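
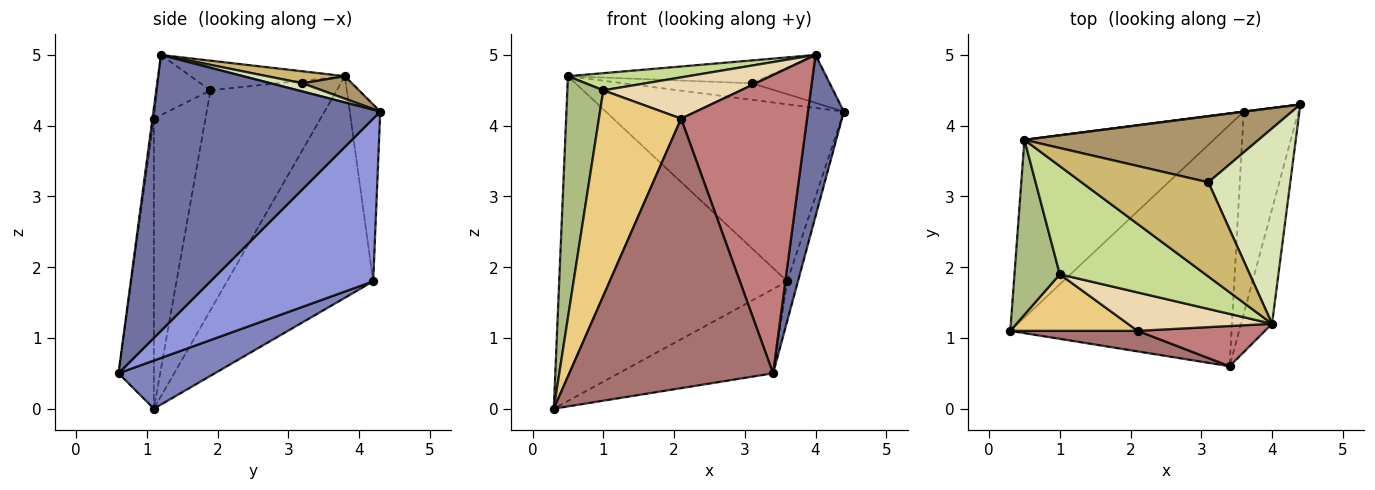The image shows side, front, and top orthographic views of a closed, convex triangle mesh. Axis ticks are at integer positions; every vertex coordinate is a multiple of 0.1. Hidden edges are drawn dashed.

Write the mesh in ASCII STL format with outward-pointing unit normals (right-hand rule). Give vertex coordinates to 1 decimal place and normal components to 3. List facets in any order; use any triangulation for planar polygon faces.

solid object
 facet normal 0.982 -0.155 -0.110
  outer loop
   vertex 4.0 1.2 5.0
   vertex 3.4 0.6 0.5
   vertex 4.4 4.3 4.2
  endloop
 endfacet
 facet normal 0.201 0.323 -0.925
  outer loop
   vertex 3.6 4.2 1.8
   vertex 3.4 0.6 0.5
   vertex 0.3 1.1 0.0
  endloop
 endfacet
 facet normal 0.946 0.062 -0.318
  outer loop
   vertex 3.6 4.2 1.8
   vertex 4.4 4.3 4.2
   vertex 3.4 0.6 0.5
  endloop
 endfacet
 facet normal -0.490 0.765 -0.418
  outer loop
   vertex 3.6 4.2 1.8
   vertex 0.3 1.1 0.0
   vertex 0.5 3.8 4.7
  endloop
 endfacet
 facet normal -0.127 0.992 0.001
  outer loop
   vertex 3.6 4.2 1.8
   vertex 0.5 3.8 4.7
   vertex 4.4 4.3 4.2
  endloop
 endfacet
 facet normal -0.943 -0.269 0.195
  outer loop
   vertex 1.0 1.9 4.5
   vertex 0.5 3.8 4.7
   vertex 0.3 1.1 0.0
  endloop
 endfacet
 facet normal -0.197 -0.154 0.968
  outer loop
   vertex 1.0 1.9 4.5
   vertex 4.0 1.2 5.0
   vertex 0.5 3.8 4.7
  endloop
 endfacet
 facet normal 0.097 0.237 0.967
  outer loop
   vertex 3.1 3.2 4.6
   vertex 4.0 1.2 5.0
   vertex 4.4 4.3 4.2
  endloop
 endfacet
 facet normal 0.093 0.241 0.966
  outer loop
   vertex 3.1 3.2 4.6
   vertex 4.4 4.3 4.2
   vertex 0.5 3.8 4.7
  endloop
 endfacet
 facet normal 0.091 0.235 0.968
  outer loop
   vertex 3.1 3.2 4.6
   vertex 0.5 3.8 4.7
   vertex 4.0 1.2 5.0
  endloop
 endfacet
 facet normal -0.517 -0.825 0.227
  outer loop
   vertex 2.1 1.1 4.1
   vertex 1.0 1.9 4.5
   vertex 0.3 1.1 0.0
  endloop
 endfacet
 facet normal -0.273 -0.704 0.656
  outer loop
   vertex 2.1 1.1 4.1
   vertex 4.0 1.2 5.0
   vertex 1.0 1.9 4.5
  endloop
 endfacet
 facet normal -0.171 -0.983 0.075
  outer loop
   vertex 2.1 1.1 4.1
   vertex 0.3 1.1 0.0
   vertex 3.4 0.6 0.5
  endloop
 endfacet
 facet normal -0.011 -0.991 0.134
  outer loop
   vertex 2.1 1.1 4.1
   vertex 3.4 0.6 0.5
   vertex 4.0 1.2 5.0
  endloop
 endfacet
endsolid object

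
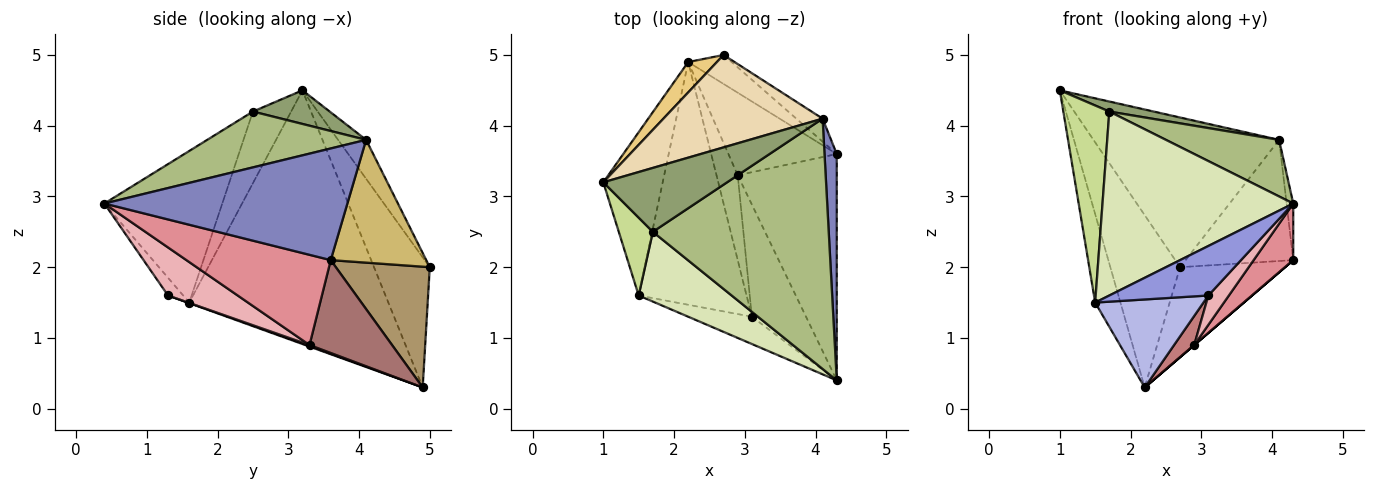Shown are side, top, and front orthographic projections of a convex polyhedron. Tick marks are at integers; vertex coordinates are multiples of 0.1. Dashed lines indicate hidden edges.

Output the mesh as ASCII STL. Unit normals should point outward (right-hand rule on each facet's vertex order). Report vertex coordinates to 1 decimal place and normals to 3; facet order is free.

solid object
 facet normal -0.966 0.123 -0.226
  outer loop
   vertex 1.5 1.6 1.5
   vertex 1.0 3.2 4.5
   vertex 2.2 4.9 0.3
  endloop
 endfacet
 facet normal 0.994 0.027 0.109
  outer loop
   vertex 4.1 4.1 3.8
   vertex 4.3 0.4 2.9
   vertex 4.3 3.6 2.1
  endloop
 endfacet
 facet normal -0.133 -0.868 -0.478
  outer loop
   vertex 3.1 1.3 1.6
   vertex 4.3 0.4 2.9
   vertex 1.5 1.6 1.5
  endloop
 endfacet
 facet normal -0.005 -0.341 -0.940
  outer loop
   vertex 3.1 1.3 1.6
   vertex 1.5 1.6 1.5
   vertex 2.2 4.9 0.3
  endloop
 endfacet
 facet normal 0.259 -0.150 0.954
  outer loop
   vertex 1.7 2.5 4.2
   vertex 4.1 4.1 3.8
   vertex 1.0 3.2 4.5
  endloop
 endfacet
 facet normal 0.296 -0.211 0.932
  outer loop
   vertex 1.7 2.5 4.2
   vertex 4.3 0.4 2.9
   vertex 4.1 4.1 3.8
  endloop
 endfacet
 facet normal -0.611 -0.736 0.291
  outer loop
   vertex 1.7 2.5 4.2
   vertex 1.0 3.2 4.5
   vertex 1.5 1.6 1.5
  endloop
 endfacet
 facet normal -0.500 -0.810 0.307
  outer loop
   vertex 1.7 2.5 4.2
   vertex 1.5 1.6 1.5
   vertex 4.3 0.4 2.9
  endloop
 endfacet
 facet normal 0.649 0.725 -0.233
  outer loop
   vertex 2.7 5.0 2.0
   vertex 4.3 3.6 2.1
   vertex 2.2 4.9 0.3
  endloop
 endfacet
 facet normal 0.657 0.741 -0.141
  outer loop
   vertex 2.7 5.0 2.0
   vertex 4.1 4.1 3.8
   vertex 4.3 3.6 2.1
  endloop
 endfacet
 facet normal -0.619 0.774 0.136
  outer loop
   vertex 2.7 5.0 2.0
   vertex 2.2 4.9 0.3
   vertex 1.0 3.2 4.5
  endloop
 endfacet
 facet normal -0.127 0.844 0.521
  outer loop
   vertex 2.7 5.0 2.0
   vertex 1.0 3.2 4.5
   vertex 4.1 4.1 3.8
  endloop
 endfacet
 facet normal 0.651 0.000 -0.759
  outer loop
   vertex 2.9 3.3 0.9
   vertex 2.2 4.9 0.3
   vertex 4.3 3.6 2.1
  endloop
 endfacet
 facet normal 0.070 -0.323 -0.944
  outer loop
   vertex 2.9 3.3 0.9
   vertex 3.1 1.3 1.6
   vertex 2.2 4.9 0.3
  endloop
 endfacet
 facet normal 0.662 -0.182 -0.727
  outer loop
   vertex 2.9 3.3 0.9
   vertex 4.3 3.6 2.1
   vertex 4.3 0.4 2.9
  endloop
 endfacet
 facet normal 0.651 -0.192 -0.734
  outer loop
   vertex 2.9 3.3 0.9
   vertex 4.3 0.4 2.9
   vertex 3.1 1.3 1.6
  endloop
 endfacet
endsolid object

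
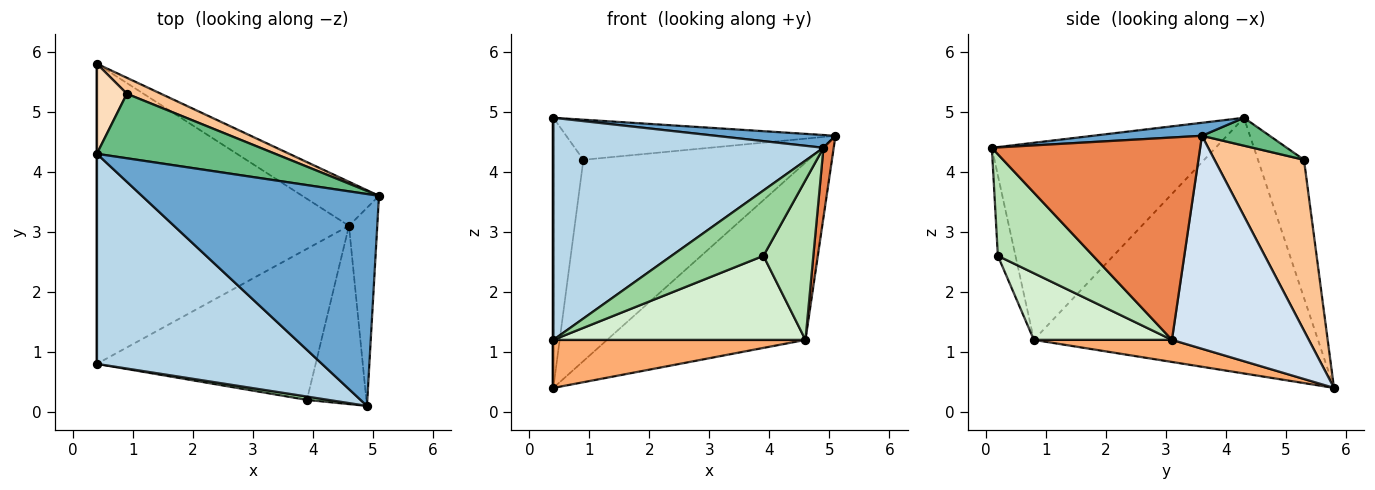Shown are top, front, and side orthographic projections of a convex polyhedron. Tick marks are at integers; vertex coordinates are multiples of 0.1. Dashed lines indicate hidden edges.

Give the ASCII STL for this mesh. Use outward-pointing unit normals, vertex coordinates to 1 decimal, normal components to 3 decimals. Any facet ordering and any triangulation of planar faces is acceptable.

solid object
 facet normal 0.055 -0.060 0.997
  outer loop
   vertex 0.4 4.3 4.9
   vertex 4.9 0.1 4.4
   vertex 5.1 3.6 4.6
  endloop
 endfacet
 facet normal -1.000 0.000 0.000
  outer loop
   vertex 0.4 0.8 1.2
   vertex 0.4 4.3 4.9
   vertex 0.4 5.8 0.4
  endloop
 endfacet
 facet normal -0.516 -0.622 0.589
  outer loop
   vertex 0.4 0.8 1.2
   vertex 4.9 0.1 4.4
   vertex 0.4 4.3 4.9
  endloop
 endfacet
 facet normal 0.557 0.806 -0.200
  outer loop
   vertex 4.6 3.1 1.2
   vertex 0.4 5.8 0.4
   vertex 5.1 3.6 4.6
  endloop
 endfacet
 facet normal 0.989 -0.049 -0.138
  outer loop
   vertex 4.6 3.1 1.2
   vertex 5.1 3.6 4.6
   vertex 4.9 0.1 4.4
  endloop
 endfacet
 facet normal 0.086 -0.157 -0.984
  outer loop
   vertex 4.6 3.1 1.2
   vertex 0.4 0.8 1.2
   vertex 0.4 5.8 0.4
  endloop
 endfacet
 facet normal 0.368 0.927 0.074
  outer loop
   vertex 0.9 5.3 4.2
   vertex 5.1 3.6 4.6
   vertex 0.4 5.8 0.4
  endloop
 endfacet
 facet normal -0.824 0.537 0.179
  outer loop
   vertex 0.9 5.3 4.2
   vertex 0.4 5.8 0.4
   vertex 0.4 4.3 4.9
  endloop
 endfacet
 facet normal 0.132 0.523 0.842
  outer loop
   vertex 0.9 5.3 4.2
   vertex 0.4 4.3 4.9
   vertex 5.1 3.6 4.6
  endloop
 endfacet
 facet normal -0.188 -0.981 0.050
  outer loop
   vertex 3.9 0.2 2.6
   vertex 4.9 0.1 4.4
   vertex 0.4 0.8 1.2
  endloop
 endfacet
 facet normal 0.787 -0.412 -0.460
  outer loop
   vertex 3.9 0.2 2.6
   vertex 4.6 3.1 1.2
   vertex 4.9 0.1 4.4
  endloop
 endfacet
 facet normal 0.257 -0.470 -0.844
  outer loop
   vertex 3.9 0.2 2.6
   vertex 0.4 0.8 1.2
   vertex 4.6 3.1 1.2
  endloop
 endfacet
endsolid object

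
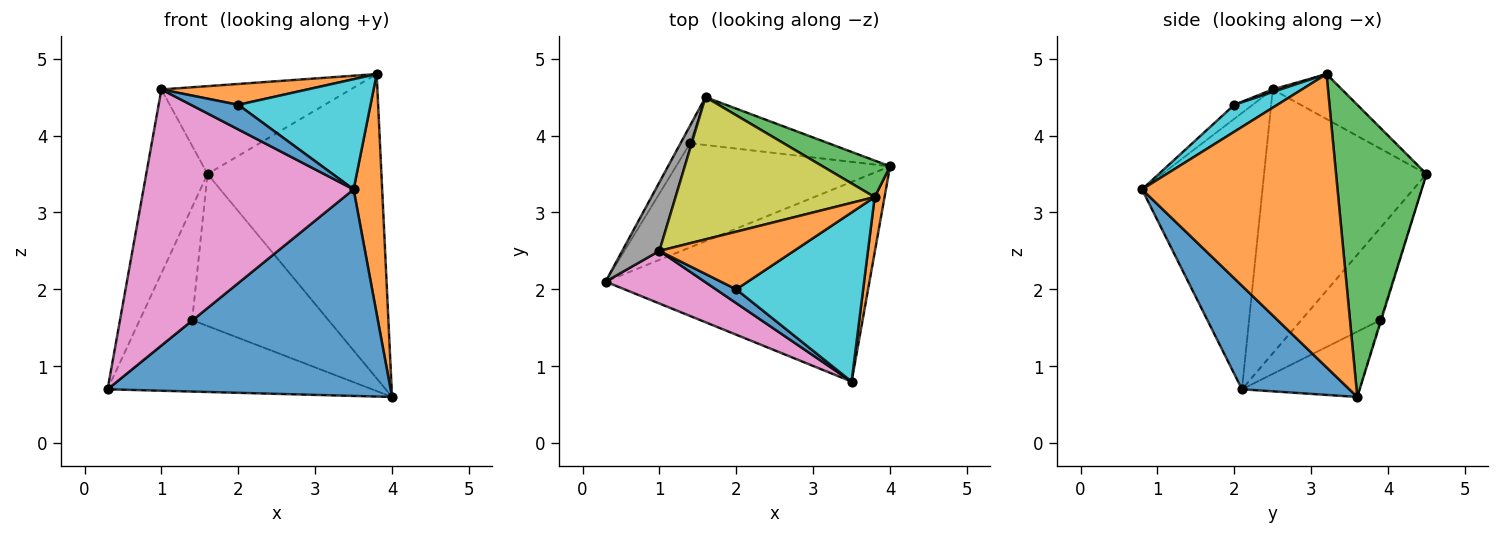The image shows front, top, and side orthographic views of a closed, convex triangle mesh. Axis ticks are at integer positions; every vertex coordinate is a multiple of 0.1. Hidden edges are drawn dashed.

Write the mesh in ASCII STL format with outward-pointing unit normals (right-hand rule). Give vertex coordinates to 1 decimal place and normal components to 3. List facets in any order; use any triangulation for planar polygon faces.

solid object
 facet normal 0.263 -0.694 -0.671
  outer loop
   vertex 3.5 0.8 3.3
   vertex 0.3 2.1 0.7
   vertex 4.0 3.6 0.6
  endloop
 endfacet
 facet normal 0.989 -0.144 0.033
  outer loop
   vertex 3.8 3.2 4.8
   vertex 3.5 0.8 3.3
   vertex 4.0 3.6 0.6
  endloop
 endfacet
 facet normal 0.459 0.882 0.106
  outer loop
   vertex 3.8 3.2 4.8
   vertex 4.0 3.6 0.6
   vertex 1.6 4.5 3.5
  endloop
 endfacet
 facet normal -0.244 0.549 -0.799
  outer loop
   vertex 1.4 3.9 1.6
   vertex 4.0 3.6 0.6
   vertex 0.3 2.1 0.7
  endloop
 endfacet
 facet normal -0.830 0.551 -0.086
  outer loop
   vertex 1.4 3.9 1.6
   vertex 0.3 2.1 0.7
   vertex 1.6 4.5 3.5
  endloop
 endfacet
 facet normal -0.006 0.954 -0.301
  outer loop
   vertex 1.4 3.9 1.6
   vertex 1.6 4.5 3.5
   vertex 4.0 3.6 0.6
  endloop
 endfacet
 facet normal -0.490 -0.854 0.175
  outer loop
   vertex 1.0 2.5 4.6
   vertex 0.3 2.1 0.7
   vertex 3.5 0.8 3.3
  endloop
 endfacet
 facet normal -0.928 0.350 0.131
  outer loop
   vertex 1.0 2.5 4.6
   vertex 1.6 4.5 3.5
   vertex 0.3 2.1 0.7
  endloop
 endfacet
 facet normal -0.189 0.516 0.835
  outer loop
   vertex 1.0 2.5 4.6
   vertex 3.8 3.2 4.8
   vertex 1.6 4.5 3.5
  endloop
 endfacet
 facet normal 0.175 -0.537 0.825
  outer loop
   vertex 2.0 2.0 4.4
   vertex 3.5 0.8 3.3
   vertex 3.8 3.2 4.8
  endloop
 endfacet
 facet normal -0.320 -0.826 0.464
  outer loop
   vertex 2.0 2.0 4.4
   vertex 1.0 2.5 4.6
   vertex 3.5 0.8 3.3
  endloop
 endfacet
 facet normal 0.018 -0.340 0.940
  outer loop
   vertex 2.0 2.0 4.4
   vertex 3.8 3.2 4.8
   vertex 1.0 2.5 4.6
  endloop
 endfacet
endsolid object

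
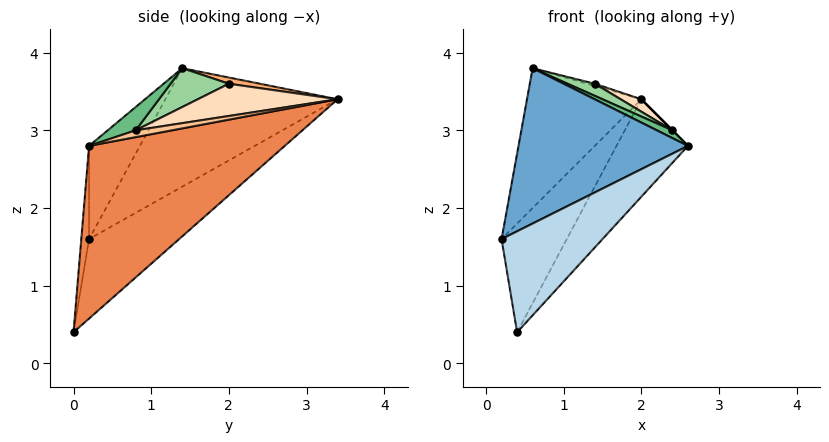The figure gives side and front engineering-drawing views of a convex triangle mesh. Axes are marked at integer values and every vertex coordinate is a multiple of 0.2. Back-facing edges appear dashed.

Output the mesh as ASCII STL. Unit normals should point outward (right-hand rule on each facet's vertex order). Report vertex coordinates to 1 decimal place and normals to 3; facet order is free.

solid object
 facet normal -0.249 -0.830 0.498
  outer loop
   vertex 0.6 1.4 3.8
   vertex 0.2 0.2 1.6
   vertex 2.6 0.2 2.8
  endloop
 endfacet
 facet normal -0.824 0.547 -0.149
  outer loop
   vertex 0.6 1.4 3.8
   vertex 2.0 3.4 3.4
   vertex 0.2 0.2 1.6
  endloop
 endfacet
 facet normal -0.076 -0.986 0.152
  outer loop
   vertex 0.4 0.0 0.4
   vertex 2.6 0.2 2.8
   vertex 0.2 0.2 1.6
  endloop
 endfacet
 facet normal -0.789 0.571 -0.227
  outer loop
   vertex 0.4 0.0 0.4
   vertex 0.2 0.2 1.6
   vertex 2.0 3.4 3.4
  endloop
 endfacet
 facet normal 0.702 0.256 -0.665
  outer loop
   vertex 0.4 0.0 0.4
   vertex 2.0 3.4 3.4
   vertex 2.6 0.2 2.8
  endloop
 endfacet
 facet normal 0.206 0.051 0.977
  outer loop
   vertex 1.4 2.0 3.6
   vertex 2.0 3.4 3.4
   vertex 0.6 1.4 3.8
  endloop
 endfacet
 facet normal 0.707 0.000 0.707
  outer loop
   vertex 2.4 0.8 3.0
   vertex 2.6 0.2 2.8
   vertex 2.0 3.4 3.4
  endloop
 endfacet
 facet normal 0.453 -0.067 0.889
  outer loop
   vertex 2.4 0.8 3.0
   vertex 2.0 3.4 3.4
   vertex 1.4 2.0 3.6
  endloop
 endfacet
 facet normal 0.345 -0.191 0.919
  outer loop
   vertex 2.4 0.8 3.0
   vertex 0.6 1.4 3.8
   vertex 2.6 0.2 2.8
  endloop
 endfacet
 facet normal 0.354 -0.165 0.921
  outer loop
   vertex 2.4 0.8 3.0
   vertex 1.4 2.0 3.6
   vertex 0.6 1.4 3.8
  endloop
 endfacet
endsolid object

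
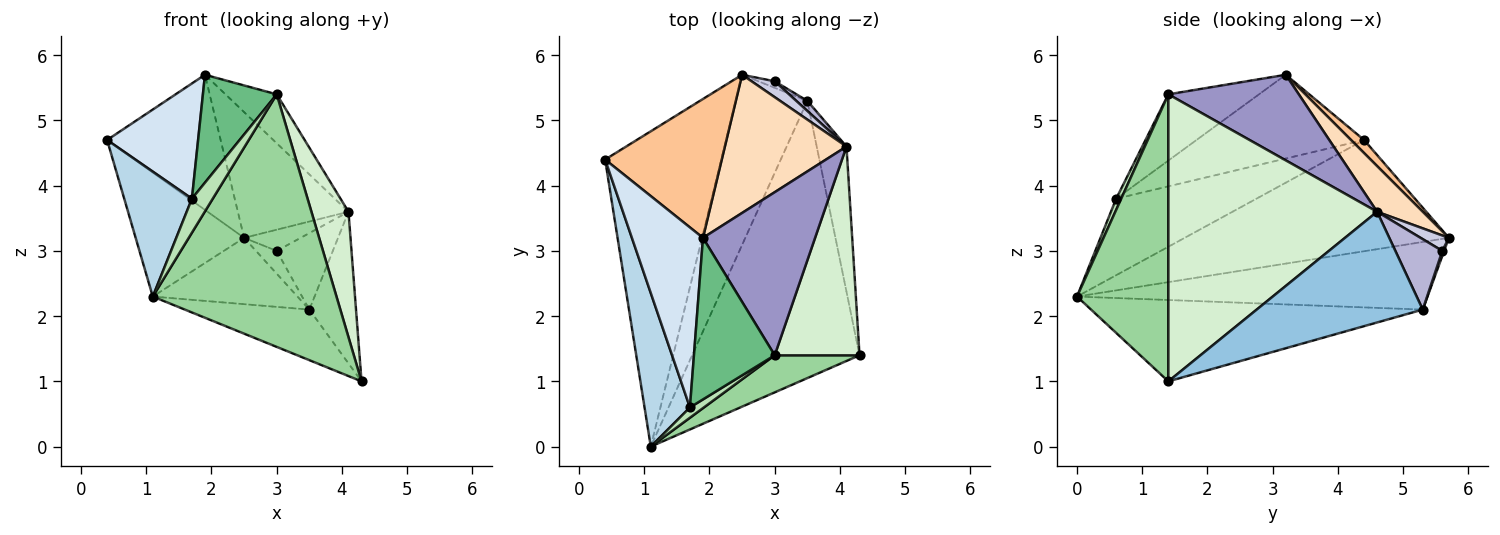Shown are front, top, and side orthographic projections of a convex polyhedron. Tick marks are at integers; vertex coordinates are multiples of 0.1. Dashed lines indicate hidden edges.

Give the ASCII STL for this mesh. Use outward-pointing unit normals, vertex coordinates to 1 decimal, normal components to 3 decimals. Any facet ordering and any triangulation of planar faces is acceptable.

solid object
 facet normal -0.431 0.162 -0.888
  outer loop
   vertex 3.5 5.3 2.1
   vertex 4.3 1.4 1.0
   vertex 1.1 0.0 2.3
  endloop
 endfacet
 facet normal 0.932 0.262 -0.251
  outer loop
   vertex 3.5 5.3 2.1
   vertex 4.1 4.6 3.6
   vertex 4.3 1.4 1.0
  endloop
 endfacet
 facet normal -0.794 -0.383 0.471
  outer loop
   vertex 1.7 0.6 3.8
   vertex 0.4 4.4 4.7
   vertex 1.1 0.0 2.3
  endloop
 endfacet
 facet normal -0.705 -0.383 0.598
  outer loop
   vertex 1.7 0.6 3.8
   vertex 1.9 3.2 5.7
   vertex 0.4 4.4 4.7
  endloop
 endfacet
 facet normal -0.665 0.273 -0.695
  outer loop
   vertex 2.5 5.7 3.2
   vertex 1.1 0.0 2.3
   vertex 0.4 4.4 4.7
  endloop
 endfacet
 facet normal -0.660 0.273 -0.700
  outer loop
   vertex 2.5 5.7 3.2
   vertex 3.5 5.3 2.1
   vertex 1.1 0.0 2.3
  endloop
 endfacet
 facet normal 0.080 0.695 0.714
  outer loop
   vertex 2.5 5.7 3.2
   vertex 0.4 4.4 4.7
   vertex 1.9 3.2 5.7
  endloop
 endfacet
 facet normal 0.268 0.648 0.713
  outer loop
   vertex 2.5 5.7 3.2
   vertex 1.9 3.2 5.7
   vertex 4.1 4.6 3.6
  endloop
 endfacet
 facet normal -0.563 -0.459 0.687
  outer loop
   vertex 3.0 1.4 5.4
   vertex 1.9 3.2 5.7
   vertex 1.7 0.6 3.8
  endloop
 endfacet
 facet normal 0.441 -0.888 0.130
  outer loop
   vertex 3.0 1.4 5.4
   vertex 1.1 0.0 2.3
   vertex 4.3 1.4 1.0
  endloop
 endfacet
 facet normal 0.226 -0.932 0.283
  outer loop
   vertex 3.0 1.4 5.4
   vertex 1.7 0.6 3.8
   vertex 1.1 0.0 2.3
  endloop
 endfacet
 facet normal 0.945 -0.168 0.279
  outer loop
   vertex 3.0 1.4 5.4
   vertex 4.3 1.4 1.0
   vertex 4.1 4.6 3.6
  endloop
 endfacet
 facet normal 0.590 0.232 0.773
  outer loop
   vertex 3.0 1.4 5.4
   vertex 4.1 4.6 3.6
   vertex 1.9 3.2 5.7
  endloop
 endfacet
 facet normal 0.639 0.763 0.101
  outer loop
   vertex 3.0 5.6 3.0
   vertex 4.1 4.6 3.6
   vertex 3.5 5.3 2.1
  endloop
 endfacet
 facet normal 0.371 0.743 0.557
  outer loop
   vertex 3.0 5.6 3.0
   vertex 2.5 5.7 3.2
   vertex 4.1 4.6 3.6
  endloop
 endfacet
 facet normal 0.082 0.958 -0.274
  outer loop
   vertex 3.0 5.6 3.0
   vertex 3.5 5.3 2.1
   vertex 2.5 5.7 3.2
  endloop
 endfacet
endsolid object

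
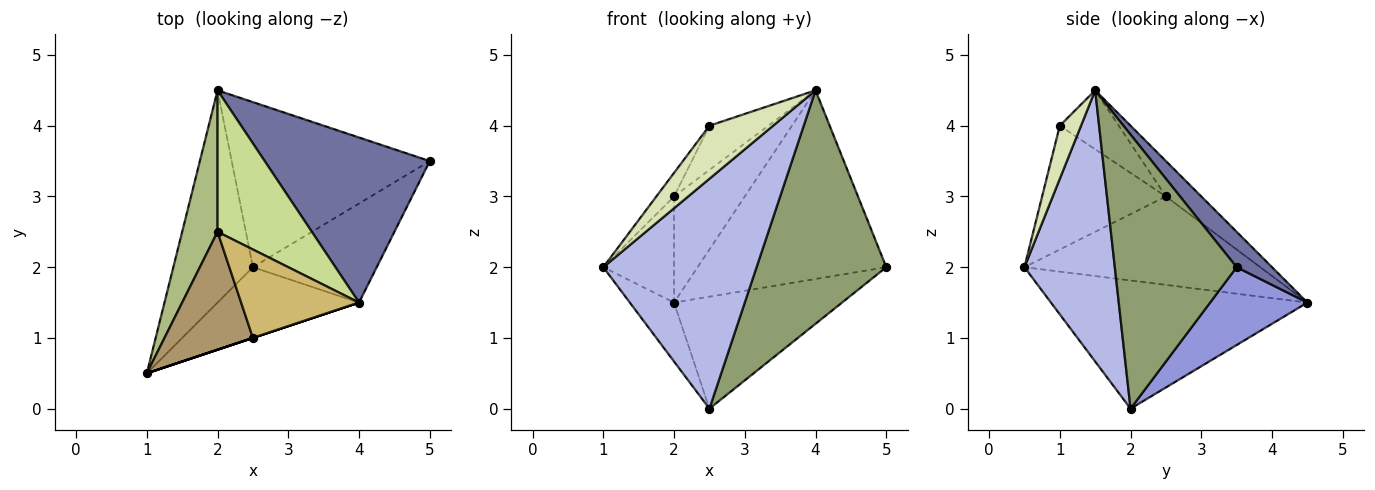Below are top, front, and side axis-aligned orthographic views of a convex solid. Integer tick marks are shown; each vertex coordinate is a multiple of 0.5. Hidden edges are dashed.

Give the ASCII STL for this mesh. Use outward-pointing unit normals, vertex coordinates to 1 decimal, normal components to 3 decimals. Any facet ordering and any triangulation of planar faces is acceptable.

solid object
 facet normal 0.140 0.745 0.652
  outer loop
   vertex 4.0 1.5 4.5
   vertex 5.0 3.5 2.0
   vertex 2.0 4.5 1.5
  endloop
 endfacet
 facet normal -0.841 0.145 -0.522
  outer loop
   vertex 2.5 2.0 0.0
   vertex 1.0 0.5 2.0
   vertex 2.0 4.5 1.5
  endloop
 endfacet
 facet normal 0.309 0.534 -0.787
  outer loop
   vertex 2.5 2.0 0.0
   vertex 2.0 4.5 1.5
   vertex 5.0 3.5 2.0
  endloop
 endfacet
 facet normal 0.491 -0.833 -0.256
  outer loop
   vertex 2.5 2.0 0.0
   vertex 4.0 1.5 4.5
   vertex 1.0 0.5 2.0
  endloop
 endfacet
 facet normal 0.654 -0.696 -0.295
  outer loop
   vertex 2.5 2.0 0.0
   vertex 5.0 3.5 2.0
   vertex 4.0 1.5 4.5
  endloop
 endfacet
 facet normal -0.894 0.268 0.358
  outer loop
   vertex 2.0 2.5 3.0
   vertex 2.0 4.5 1.5
   vertex 1.0 0.5 2.0
  endloop
 endfacet
 facet normal -0.287 0.575 0.766
  outer loop
   vertex 2.0 2.5 3.0
   vertex 4.0 1.5 4.5
   vertex 2.0 4.5 1.5
  endloop
 endfacet
 facet normal 0.316 -0.949 0.000
  outer loop
   vertex 2.5 1.0 4.0
   vertex 1.0 0.5 2.0
   vertex 4.0 1.5 4.5
  endloop
 endfacet
 facet normal -0.808 0.115 0.577
  outer loop
   vertex 2.5 1.0 4.0
   vertex 2.0 2.5 3.0
   vertex 1.0 0.5 2.0
  endloop
 endfacet
 facet normal -0.408 0.408 0.816
  outer loop
   vertex 2.5 1.0 4.0
   vertex 4.0 1.5 4.5
   vertex 2.0 2.5 3.0
  endloop
 endfacet
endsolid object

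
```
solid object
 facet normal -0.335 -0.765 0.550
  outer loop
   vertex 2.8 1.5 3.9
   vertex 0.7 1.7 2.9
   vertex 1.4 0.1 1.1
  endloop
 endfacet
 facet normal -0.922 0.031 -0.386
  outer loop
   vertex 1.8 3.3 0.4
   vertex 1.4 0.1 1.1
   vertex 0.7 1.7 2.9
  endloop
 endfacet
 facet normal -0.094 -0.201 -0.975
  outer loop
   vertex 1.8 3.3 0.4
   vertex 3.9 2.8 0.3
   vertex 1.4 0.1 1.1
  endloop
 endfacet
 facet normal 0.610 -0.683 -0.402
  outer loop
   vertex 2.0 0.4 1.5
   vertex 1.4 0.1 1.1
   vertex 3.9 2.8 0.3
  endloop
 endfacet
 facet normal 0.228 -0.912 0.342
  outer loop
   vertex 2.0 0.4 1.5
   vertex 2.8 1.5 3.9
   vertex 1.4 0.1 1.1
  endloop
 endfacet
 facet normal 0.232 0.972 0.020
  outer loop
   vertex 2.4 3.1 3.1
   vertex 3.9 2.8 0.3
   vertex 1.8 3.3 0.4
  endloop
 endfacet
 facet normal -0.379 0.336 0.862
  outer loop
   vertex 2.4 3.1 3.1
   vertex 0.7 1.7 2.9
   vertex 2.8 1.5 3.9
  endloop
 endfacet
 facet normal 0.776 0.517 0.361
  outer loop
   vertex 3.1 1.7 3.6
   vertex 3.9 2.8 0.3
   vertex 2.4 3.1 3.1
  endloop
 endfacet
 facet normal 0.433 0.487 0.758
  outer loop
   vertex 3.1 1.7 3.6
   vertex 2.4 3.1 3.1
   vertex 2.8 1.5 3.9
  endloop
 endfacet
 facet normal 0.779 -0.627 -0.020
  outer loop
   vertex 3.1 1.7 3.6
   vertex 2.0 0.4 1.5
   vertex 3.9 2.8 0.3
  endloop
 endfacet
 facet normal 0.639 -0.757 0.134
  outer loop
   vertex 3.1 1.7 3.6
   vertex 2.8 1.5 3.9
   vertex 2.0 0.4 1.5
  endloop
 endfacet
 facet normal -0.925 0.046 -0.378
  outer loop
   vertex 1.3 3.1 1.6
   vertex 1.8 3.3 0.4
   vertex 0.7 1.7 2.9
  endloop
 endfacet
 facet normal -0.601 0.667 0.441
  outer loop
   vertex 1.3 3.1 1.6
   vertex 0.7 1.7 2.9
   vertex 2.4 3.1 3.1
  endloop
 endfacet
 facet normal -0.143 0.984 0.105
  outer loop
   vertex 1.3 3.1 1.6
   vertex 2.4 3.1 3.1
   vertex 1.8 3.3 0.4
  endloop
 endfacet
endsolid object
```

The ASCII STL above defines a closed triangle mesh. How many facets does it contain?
14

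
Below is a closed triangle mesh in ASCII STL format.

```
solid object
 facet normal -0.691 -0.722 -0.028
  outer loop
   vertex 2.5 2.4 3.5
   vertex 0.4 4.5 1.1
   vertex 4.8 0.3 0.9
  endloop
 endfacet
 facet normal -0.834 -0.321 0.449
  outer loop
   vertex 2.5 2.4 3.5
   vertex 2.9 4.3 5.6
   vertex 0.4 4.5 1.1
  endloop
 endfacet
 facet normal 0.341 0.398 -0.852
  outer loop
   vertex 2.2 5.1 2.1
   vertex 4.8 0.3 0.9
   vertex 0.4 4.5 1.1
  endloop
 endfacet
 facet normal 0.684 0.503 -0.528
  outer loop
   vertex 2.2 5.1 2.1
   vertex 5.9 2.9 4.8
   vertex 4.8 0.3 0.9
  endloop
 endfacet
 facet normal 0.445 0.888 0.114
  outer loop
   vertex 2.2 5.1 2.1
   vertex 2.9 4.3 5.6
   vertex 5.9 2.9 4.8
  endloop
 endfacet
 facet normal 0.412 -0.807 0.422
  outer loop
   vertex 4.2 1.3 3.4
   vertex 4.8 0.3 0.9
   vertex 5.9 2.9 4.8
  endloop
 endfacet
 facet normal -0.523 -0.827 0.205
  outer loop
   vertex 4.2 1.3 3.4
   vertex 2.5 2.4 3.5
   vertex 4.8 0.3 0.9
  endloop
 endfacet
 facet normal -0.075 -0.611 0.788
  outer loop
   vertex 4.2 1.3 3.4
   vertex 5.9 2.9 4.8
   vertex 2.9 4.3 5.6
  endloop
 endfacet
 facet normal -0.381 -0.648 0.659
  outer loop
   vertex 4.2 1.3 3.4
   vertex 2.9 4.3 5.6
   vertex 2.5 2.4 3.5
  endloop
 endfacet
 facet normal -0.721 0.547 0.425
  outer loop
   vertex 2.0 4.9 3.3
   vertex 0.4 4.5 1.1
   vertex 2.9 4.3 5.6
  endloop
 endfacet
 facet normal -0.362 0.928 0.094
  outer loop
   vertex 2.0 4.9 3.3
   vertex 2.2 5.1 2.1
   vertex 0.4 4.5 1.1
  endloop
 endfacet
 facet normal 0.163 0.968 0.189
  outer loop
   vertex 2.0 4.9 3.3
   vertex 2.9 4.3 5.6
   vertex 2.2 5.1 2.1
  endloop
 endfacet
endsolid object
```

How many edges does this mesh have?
18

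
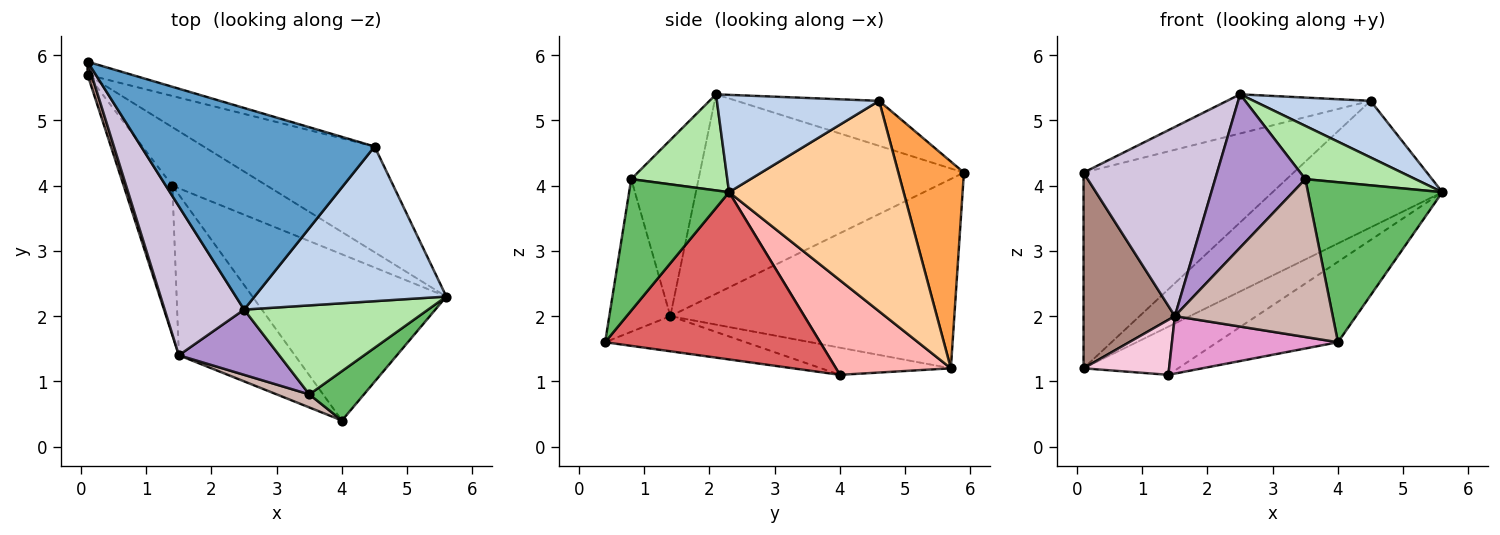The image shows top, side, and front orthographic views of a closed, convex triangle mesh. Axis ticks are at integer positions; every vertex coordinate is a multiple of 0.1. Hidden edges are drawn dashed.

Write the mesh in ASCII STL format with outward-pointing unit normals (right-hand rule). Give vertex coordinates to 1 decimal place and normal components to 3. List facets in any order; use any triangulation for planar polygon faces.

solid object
 facet normal -0.186 0.187 0.965
  outer loop
   vertex 4.5 4.6 5.3
   vertex 0.1 5.9 4.2
   vertex 2.5 2.1 5.4
  endloop
 endfacet
 facet normal 0.430 -0.310 0.848
  outer loop
   vertex 4.5 4.6 5.3
   vertex 2.5 2.1 5.4
   vertex 5.6 2.3 3.9
  endloop
 endfacet
 facet normal 0.297 0.953 -0.064
  outer loop
   vertex 4.5 4.6 5.3
   vertex 0.1 5.7 1.2
   vertex 0.1 5.9 4.2
  endloop
 endfacet
 facet normal 0.619 0.603 -0.503
  outer loop
   vertex 4.5 4.6 5.3
   vertex 5.6 2.3 3.9
   vertex 0.1 5.7 1.2
  endloop
 endfacet
 facet normal 0.579 -0.779 0.240
  outer loop
   vertex 3.5 0.8 4.1
   vertex 4.0 0.4 1.6
   vertex 5.6 2.3 3.9
  endloop
 endfacet
 facet normal 0.409 -0.468 0.783
  outer loop
   vertex 3.5 0.8 4.1
   vertex 5.6 2.3 3.9
   vertex 2.5 2.1 5.4
  endloop
 endfacet
 facet normal 0.613 0.344 -0.711
  outer loop
   vertex 1.4 4.0 1.1
   vertex 5.6 2.3 3.9
   vertex 4.0 0.4 1.6
  endloop
 endfacet
 facet normal 0.611 0.503 -0.611
  outer loop
   vertex 1.4 4.0 1.1
   vertex 0.1 5.7 1.2
   vertex 5.6 2.3 3.9
  endloop
 endfacet
 facet normal -0.566 -0.758 0.323
  outer loop
   vertex 1.5 1.4 2.0
   vertex 3.5 0.8 4.1
   vertex 2.5 2.1 5.4
  endloop
 endfacet
 facet normal -0.841 -0.425 0.335
  outer loop
   vertex 1.5 1.4 2.0
   vertex 2.5 2.1 5.4
   vertex 0.1 5.9 4.2
  endloop
 endfacet
 facet normal -0.952 -0.306 0.020
  outer loop
   vertex 1.5 1.4 2.0
   vertex 0.1 5.9 4.2
   vertex 0.1 5.7 1.2
  endloop
 endfacet
 facet normal -0.360 -0.930 0.077
  outer loop
   vertex 1.5 1.4 2.0
   vertex 4.0 0.4 1.6
   vertex 3.5 0.8 4.1
  endloop
 endfacet
 facet normal -0.274 -0.324 -0.905
  outer loop
   vertex 1.5 1.4 2.0
   vertex 1.4 4.0 1.1
   vertex 4.0 0.4 1.6
  endloop
 endfacet
 facet normal -0.464 -0.306 -0.832
  outer loop
   vertex 1.5 1.4 2.0
   vertex 0.1 5.7 1.2
   vertex 1.4 4.0 1.1
  endloop
 endfacet
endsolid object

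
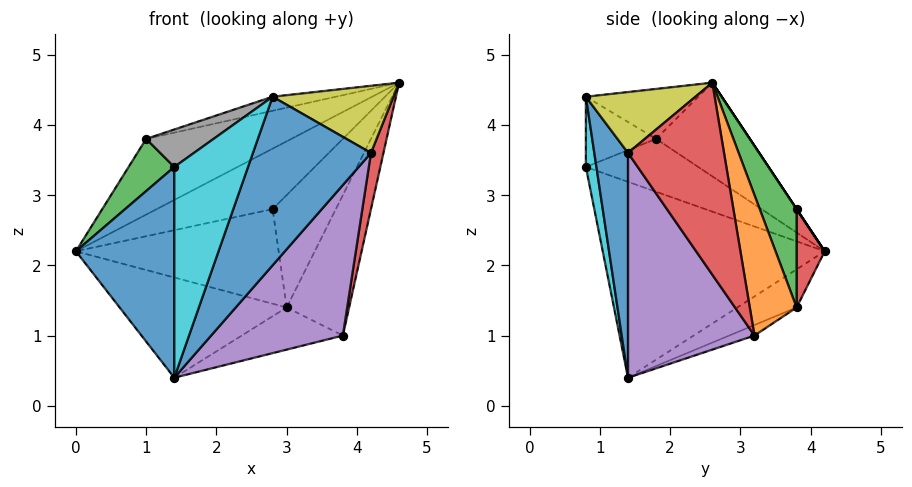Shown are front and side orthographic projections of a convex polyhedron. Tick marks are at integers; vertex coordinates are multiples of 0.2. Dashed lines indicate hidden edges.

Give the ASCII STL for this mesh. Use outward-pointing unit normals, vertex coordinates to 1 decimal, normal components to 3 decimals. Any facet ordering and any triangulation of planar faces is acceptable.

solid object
 facet normal -0.911 -0.404 -0.081
  outer loop
   vertex 1.4 1.4 0.4
   vertex 1.4 0.8 3.4
   vertex 0.0 4.2 2.2
  endloop
 endfacet
 facet normal -0.287 0.446 0.848
  outer loop
   vertex 1.0 1.8 3.8
   vertex 4.6 2.6 4.6
   vertex 0.0 4.2 2.2
  endloop
 endfacet
 facet normal -0.926 -0.376 0.014
  outer loop
   vertex 1.0 1.8 3.8
   vertex 0.0 4.2 2.2
   vertex 1.4 0.8 3.4
  endloop
 endfacet
 facet normal 0.964 -0.125 -0.235
  outer loop
   vertex 4.2 1.4 3.6
   vertex 3.8 3.2 1.0
   vertex 4.6 2.6 4.6
  endloop
 endfacet
 facet normal 0.592 -0.617 -0.518
  outer loop
   vertex 4.2 1.4 3.6
   vertex 1.4 1.4 0.4
   vertex 3.8 3.2 1.0
  endloop
 endfacet
 facet normal 0.000 0.832 0.555
  outer loop
   vertex 2.8 3.8 2.8
   vertex 0.0 4.2 2.2
   vertex 4.6 2.6 4.6
  endloop
 endfacet
 facet normal -0.244 0.137 0.960
  outer loop
   vertex 2.8 0.8 4.4
   vertex 4.6 2.6 4.6
   vertex 1.0 1.8 3.8
  endloop
 endfacet
 facet normal -0.508 -0.487 0.711
  outer loop
   vertex 2.8 0.8 4.4
   vertex 1.0 1.8 3.8
   vertex 1.4 0.8 3.4
  endloop
 endfacet
 facet normal 0.571 -0.630 0.527
  outer loop
   vertex 2.8 0.8 4.4
   vertex 4.2 1.4 3.6
   vertex 4.6 2.6 4.6
  endloop
 endfacet
 facet normal 0.139 -0.971 -0.194
  outer loop
   vertex 2.8 0.8 4.4
   vertex 1.4 0.8 3.4
   vertex 1.4 1.4 0.4
  endloop
 endfacet
 facet normal 0.267 -0.935 -0.234
  outer loop
   vertex 2.8 0.8 4.4
   vertex 1.4 1.4 0.4
   vertex 4.2 1.4 3.6
  endloop
 endfacet
 facet normal 0.600 0.800 0.000
  outer loop
   vertex 3.0 3.8 1.4
   vertex 4.6 2.6 4.6
   vertex 3.8 3.2 1.0
  endloop
 endfacet
 facet normal 0.503 0.862 0.072
  outer loop
   vertex 3.0 3.8 1.4
   vertex 2.8 3.8 2.8
   vertex 4.6 2.6 4.6
  endloop
 endfacet
 facet normal 0.137 0.990 0.020
  outer loop
   vertex 3.0 3.8 1.4
   vertex 0.0 4.2 2.2
   vertex 2.8 3.8 2.8
  endloop
 endfacet
 facet normal -0.168 0.472 -0.865
  outer loop
   vertex 3.0 3.8 1.4
   vertex 1.4 1.4 0.4
   vertex 0.0 4.2 2.2
  endloop
 endfacet
 facet normal -0.111 0.444 -0.889
  outer loop
   vertex 3.0 3.8 1.4
   vertex 3.8 3.2 1.0
   vertex 1.4 1.4 0.4
  endloop
 endfacet
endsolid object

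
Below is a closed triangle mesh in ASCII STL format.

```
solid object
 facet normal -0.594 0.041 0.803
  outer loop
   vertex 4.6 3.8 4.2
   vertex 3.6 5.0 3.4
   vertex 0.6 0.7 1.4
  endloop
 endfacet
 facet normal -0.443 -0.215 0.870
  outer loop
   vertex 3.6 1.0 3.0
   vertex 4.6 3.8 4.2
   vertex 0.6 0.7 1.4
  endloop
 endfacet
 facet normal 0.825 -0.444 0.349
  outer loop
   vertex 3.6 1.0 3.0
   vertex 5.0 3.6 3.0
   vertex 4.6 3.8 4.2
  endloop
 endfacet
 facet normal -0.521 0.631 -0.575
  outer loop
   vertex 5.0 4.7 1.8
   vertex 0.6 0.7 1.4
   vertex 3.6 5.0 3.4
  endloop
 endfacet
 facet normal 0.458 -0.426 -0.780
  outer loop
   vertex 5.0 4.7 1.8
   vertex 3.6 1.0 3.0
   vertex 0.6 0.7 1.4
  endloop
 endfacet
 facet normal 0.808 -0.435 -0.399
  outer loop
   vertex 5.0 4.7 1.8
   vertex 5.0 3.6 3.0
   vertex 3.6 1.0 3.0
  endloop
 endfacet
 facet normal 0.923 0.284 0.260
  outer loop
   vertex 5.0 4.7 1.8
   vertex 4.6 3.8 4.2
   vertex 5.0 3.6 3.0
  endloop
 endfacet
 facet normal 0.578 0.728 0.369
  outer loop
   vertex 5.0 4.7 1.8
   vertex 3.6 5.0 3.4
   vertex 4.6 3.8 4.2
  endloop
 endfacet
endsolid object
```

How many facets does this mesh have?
8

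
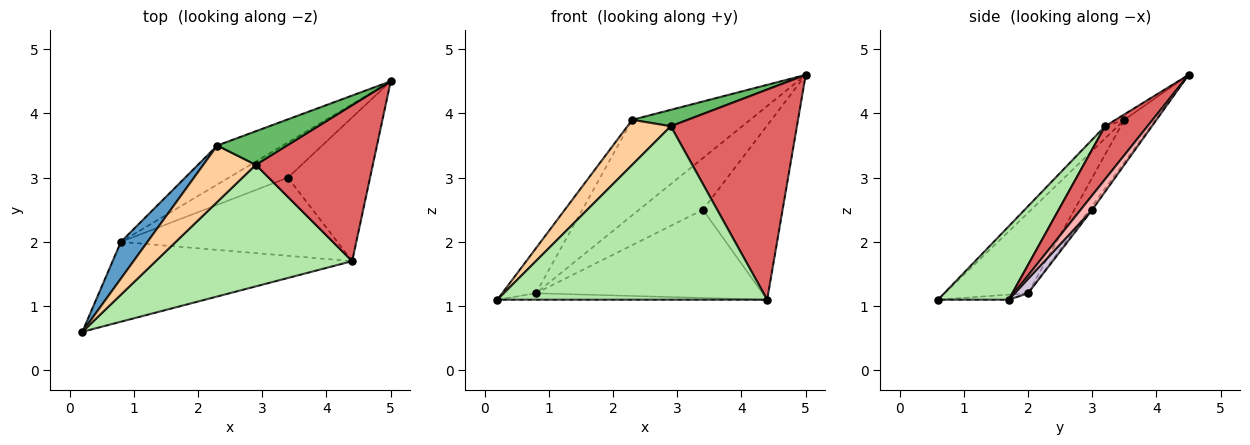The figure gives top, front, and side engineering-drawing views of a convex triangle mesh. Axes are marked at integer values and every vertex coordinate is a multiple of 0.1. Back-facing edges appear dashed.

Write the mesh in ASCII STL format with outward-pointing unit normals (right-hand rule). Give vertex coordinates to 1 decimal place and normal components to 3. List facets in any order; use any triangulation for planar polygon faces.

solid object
 facet normal -0.886 0.359 0.293
  outer loop
   vertex 0.8 2.0 1.2
   vertex 0.2 0.6 1.1
   vertex 2.3 3.5 3.9
  endloop
 endfacet
 facet normal -0.021 0.080 -0.997
  outer loop
   vertex 0.8 2.0 1.2
   vertex 4.4 1.7 1.1
   vertex 0.2 0.6 1.1
  endloop
 endfacet
 facet normal -0.238 0.899 -0.367
  outer loop
   vertex 0.8 2.0 1.2
   vertex 2.3 3.5 3.9
   vertex 5.0 4.5 4.6
  endloop
 endfacet
 facet normal -0.179 -0.613 0.769
  outer loop
   vertex 2.9 3.2 3.8
   vertex 2.3 3.5 3.9
   vertex 0.2 0.6 1.1
  endloop
 endfacet
 facet normal -0.070 -0.438 0.896
  outer loop
   vertex 2.9 3.2 3.8
   vertex 5.0 4.5 4.6
   vertex 2.3 3.5 3.9
  endloop
 endfacet
 facet normal 0.210 -0.801 0.561
  outer loop
   vertex 2.9 3.2 3.8
   vertex 0.2 0.6 1.1
   vertex 4.4 1.7 1.1
  endloop
 endfacet
 facet normal 0.261 -0.775 0.575
  outer loop
   vertex 2.9 3.2 3.8
   vertex 4.4 1.7 1.1
   vertex 5.0 4.5 4.6
  endloop
 endfacet
 facet normal 0.111 0.767 -0.632
  outer loop
   vertex 3.4 3.0 2.5
   vertex 5.0 4.5 4.6
   vertex 4.4 1.7 1.1
  endloop
 endfacet
 facet normal -0.037 0.826 -0.562
  outer loop
   vertex 3.4 3.0 2.5
   vertex 0.8 2.0 1.2
   vertex 5.0 4.5 4.6
  endloop
 endfacet
 facet normal 0.044 0.748 -0.663
  outer loop
   vertex 3.4 3.0 2.5
   vertex 4.4 1.7 1.1
   vertex 0.8 2.0 1.2
  endloop
 endfacet
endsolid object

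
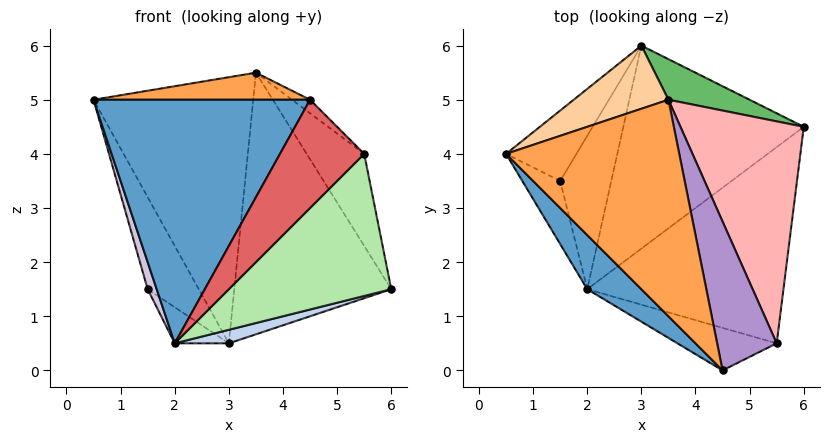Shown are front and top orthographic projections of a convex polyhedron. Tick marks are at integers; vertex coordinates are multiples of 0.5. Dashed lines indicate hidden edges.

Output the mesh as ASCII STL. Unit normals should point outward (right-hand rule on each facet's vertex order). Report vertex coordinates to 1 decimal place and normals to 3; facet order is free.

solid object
 facet normal -0.699 -0.699 0.155
  outer loop
   vertex 2.0 1.5 0.5
   vertex 4.5 0.0 5.0
   vertex 0.5 4.0 5.0
  endloop
 endfacet
 facet normal 0.287 -0.064 -0.956
  outer loop
   vertex 3.0 6.0 0.5
   vertex 6.0 4.5 1.5
   vertex 2.0 1.5 0.5
  endloop
 endfacet
 facet normal -0.123 -0.123 0.985
  outer loop
   vertex 3.5 5.0 5.5
   vertex 0.5 4.0 5.0
   vertex 4.5 0.0 5.0
  endloop
 endfacet
 facet normal -0.341 0.915 0.217
  outer loop
   vertex 3.5 5.0 5.5
   vertex 3.0 6.0 0.5
   vertex 0.5 4.0 5.0
  endloop
 endfacet
 facet normal 0.405 0.903 0.140
  outer loop
   vertex 3.5 5.0 5.5
   vertex 6.0 4.5 1.5
   vertex 3.0 6.0 0.5
  endloop
 endfacet
 facet normal 0.540 -0.493 -0.681
  outer loop
   vertex 5.5 0.5 4.0
   vertex 2.0 1.5 0.5
   vertex 6.0 4.5 1.5
  endloop
 endfacet
 facet normal 0.099 -0.926 -0.364
  outer loop
   vertex 5.5 0.5 4.0
   vertex 4.5 0.0 5.0
   vertex 2.0 1.5 0.5
  endloop
 endfacet
 facet normal 0.841 0.207 0.500
  outer loop
   vertex 5.5 0.5 4.0
   vertex 6.0 4.5 1.5
   vertex 3.5 5.0 5.5
  endloop
 endfacet
 facet normal 0.689 0.066 0.722
  outer loop
   vertex 5.5 0.5 4.0
   vertex 3.5 5.0 5.5
   vertex 4.5 0.0 5.0
  endloop
 endfacet
 facet normal -0.960 -0.111 -0.258
  outer loop
   vertex 1.5 3.5 1.5
   vertex 2.0 1.5 0.5
   vertex 0.5 4.0 5.0
  endloop
 endfacet
 facet normal -0.866 0.398 -0.304
  outer loop
   vertex 1.5 3.5 1.5
   vertex 0.5 4.0 5.0
   vertex 3.0 6.0 0.5
  endloop
 endfacet
 facet normal -0.718 0.159 -0.678
  outer loop
   vertex 1.5 3.5 1.5
   vertex 3.0 6.0 0.5
   vertex 2.0 1.5 0.5
  endloop
 endfacet
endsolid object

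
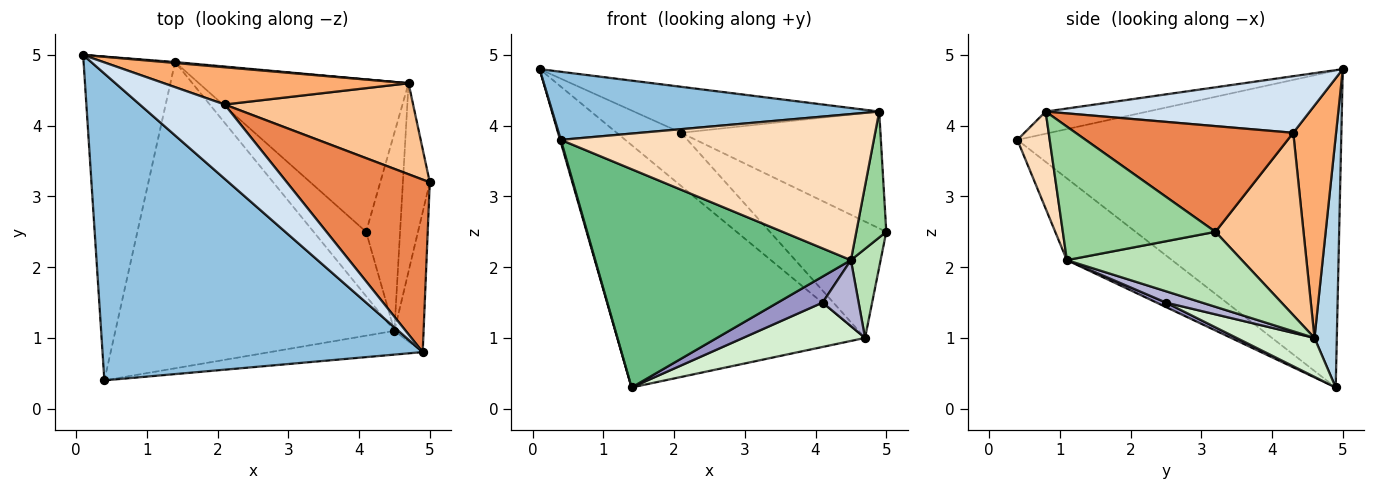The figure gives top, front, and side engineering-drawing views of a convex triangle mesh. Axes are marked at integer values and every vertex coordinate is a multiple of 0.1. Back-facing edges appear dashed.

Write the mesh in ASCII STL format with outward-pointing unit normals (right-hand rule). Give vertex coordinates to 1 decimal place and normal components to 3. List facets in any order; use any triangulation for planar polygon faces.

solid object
 facet normal -0.961 -0.002 -0.277
  outer loop
   vertex 1.4 4.9 0.3
   vertex 0.4 0.4 3.8
   vertex 0.1 5.0 4.8
  endloop
 endfacet
 facet normal -0.067 -0.216 0.974
  outer loop
   vertex 4.9 0.8 4.2
   vertex 0.1 5.0 4.8
   vertex 0.4 0.4 3.8
  endloop
 endfacet
 facet normal 0.090 0.996 0.004
  outer loop
   vertex 4.7 4.6 1.0
   vertex 1.4 4.9 0.3
   vertex 0.1 5.0 4.8
  endloop
 endfacet
 facet normal 0.493 0.458 0.740
  outer loop
   vertex 2.1 4.3 3.9
   vertex 0.1 5.0 4.8
   vertex 4.9 0.8 4.2
  endloop
 endfacet
 facet normal 0.522 0.478 0.706
  outer loop
   vertex 2.1 4.3 3.9
   vertex 4.9 0.8 4.2
   vertex 5.0 3.2 2.5
  endloop
 endfacet
 facet normal 0.478 0.720 0.503
  outer loop
   vertex 2.1 4.3 3.9
   vertex 4.7 4.6 1.0
   vertex 0.1 5.0 4.8
  endloop
 endfacet
 facet normal 0.512 0.677 0.529
  outer loop
   vertex 2.1 4.3 3.9
   vertex 5.0 3.2 2.5
   vertex 4.7 4.6 1.0
  endloop
 endfacet
 facet normal 0.101 -0.982 -0.160
  outer loop
   vertex 4.5 1.1 2.1
   vertex 4.9 0.8 4.2
   vertex 0.4 0.4 3.8
  endloop
 endfacet
 facet normal -0.232 -0.565 -0.792
  outer loop
   vertex 4.5 1.1 2.1
   vertex 0.4 0.4 3.8
   vertex 1.4 4.9 0.3
  endloop
 endfacet
 facet normal 0.959 -0.188 -0.210
  outer loop
   vertex 4.5 1.1 2.1
   vertex 5.0 3.2 2.5
   vertex 4.9 0.8 4.2
  endloop
 endfacet
 facet normal 0.930 -0.158 -0.333
  outer loop
   vertex 4.5 1.1 2.1
   vertex 4.7 4.6 1.0
   vertex 5.0 3.2 2.5
  endloop
 endfacet
 facet normal 0.175 -0.275 -0.945
  outer loop
   vertex 4.1 2.5 1.5
   vertex 1.4 4.9 0.3
   vertex 4.7 4.6 1.0
  endloop
 endfacet
 facet normal 0.079 -0.374 -0.924
  outer loop
   vertex 4.1 2.5 1.5
   vertex 4.5 1.1 2.1
   vertex 1.4 4.9 0.3
  endloop
 endfacet
 facet normal 0.302 -0.302 -0.905
  outer loop
   vertex 4.1 2.5 1.5
   vertex 4.7 4.6 1.0
   vertex 4.5 1.1 2.1
  endloop
 endfacet
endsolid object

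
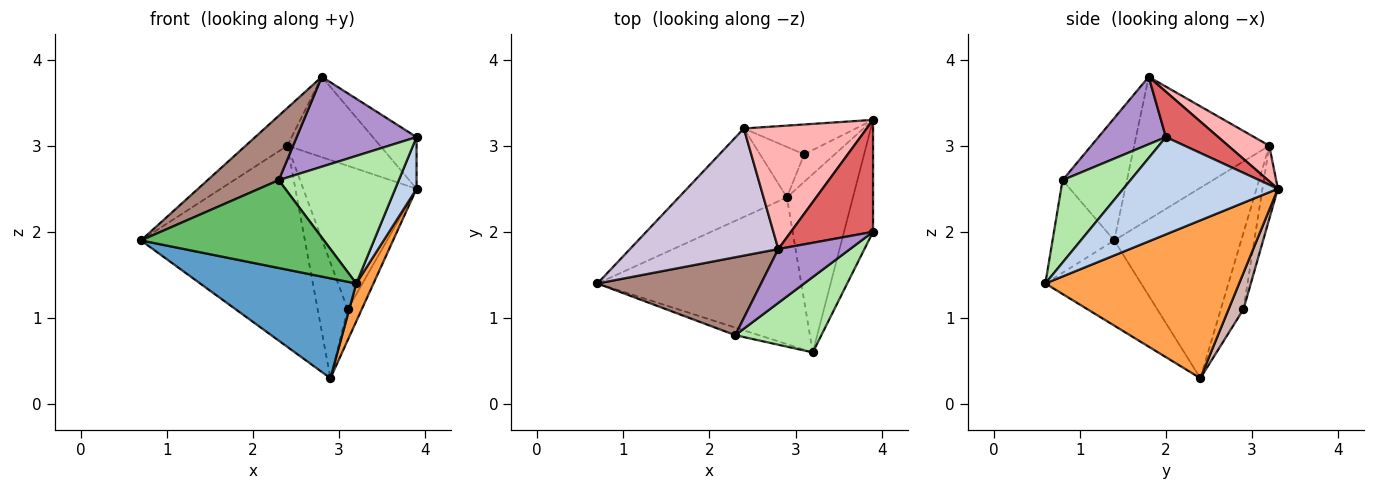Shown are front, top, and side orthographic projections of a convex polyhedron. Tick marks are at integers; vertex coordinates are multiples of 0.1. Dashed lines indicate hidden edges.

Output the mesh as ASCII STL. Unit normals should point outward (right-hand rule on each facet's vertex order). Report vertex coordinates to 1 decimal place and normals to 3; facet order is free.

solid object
 facet normal -0.326 -0.532 -0.781
  outer loop
   vertex 3.2 0.6 1.4
   vertex 0.7 1.4 1.9
   vertex 2.9 2.4 0.3
  endloop
 endfacet
 facet normal 0.950 -0.131 -0.283
  outer loop
   vertex 3.2 0.6 1.4
   vertex 3.9 3.3 2.5
   vertex 3.9 2.0 3.1
  endloop
 endfacet
 facet normal 0.919 -0.082 -0.385
  outer loop
   vertex 3.2 0.6 1.4
   vertex 2.9 2.4 0.3
   vertex 3.9 3.3 2.5
  endloop
 endfacet
 facet normal -0.578 0.747 -0.328
  outer loop
   vertex 2.4 3.2 3.0
   vertex 2.9 2.4 0.3
   vertex 0.7 1.4 1.9
  endloop
 endfacet
 facet normal -0.319 -0.944 -0.081
  outer loop
   vertex 2.3 0.8 2.6
   vertex 0.7 1.4 1.9
   vertex 3.2 0.6 1.4
  endloop
 endfacet
 facet normal 0.438 -0.774 0.457
  outer loop
   vertex 2.3 0.8 2.6
   vertex 3.2 0.6 1.4
   vertex 3.9 2.0 3.1
  endloop
 endfacet
 facet normal 0.448 0.375 0.812
  outer loop
   vertex 2.8 1.8 3.8
   vertex 3.9 2.0 3.1
   vertex 3.9 3.3 2.5
  endloop
 endfacet
 facet normal 0.236 0.532 0.813
  outer loop
   vertex 2.8 1.8 3.8
   vertex 3.9 3.3 2.5
   vertex 2.4 3.2 3.0
  endloop
 endfacet
 facet normal 0.435 -0.773 0.463
  outer loop
   vertex 2.8 1.8 3.8
   vertex 2.3 0.8 2.6
   vertex 3.9 2.0 3.1
  endloop
 endfacet
 facet normal -0.678 0.209 0.705
  outer loop
   vertex 2.8 1.8 3.8
   vertex 2.4 3.2 3.0
   vertex 0.7 1.4 1.9
  endloop
 endfacet
 facet normal -0.499 -0.552 0.668
  outer loop
   vertex 2.8 1.8 3.8
   vertex 0.7 1.4 1.9
   vertex 2.3 0.8 2.6
  endloop
 endfacet
 facet normal 0.619 0.587 -0.522
  outer loop
   vertex 3.1 2.9 1.1
   vertex 3.9 3.3 2.5
   vertex 2.9 2.4 0.3
  endloop
 endfacet
 facet normal -0.132 0.970 -0.202
  outer loop
   vertex 3.1 2.9 1.1
   vertex 2.4 3.2 3.0
   vertex 3.9 3.3 2.5
  endloop
 endfacet
 facet normal -0.569 0.754 -0.329
  outer loop
   vertex 3.1 2.9 1.1
   vertex 2.9 2.4 0.3
   vertex 2.4 3.2 3.0
  endloop
 endfacet
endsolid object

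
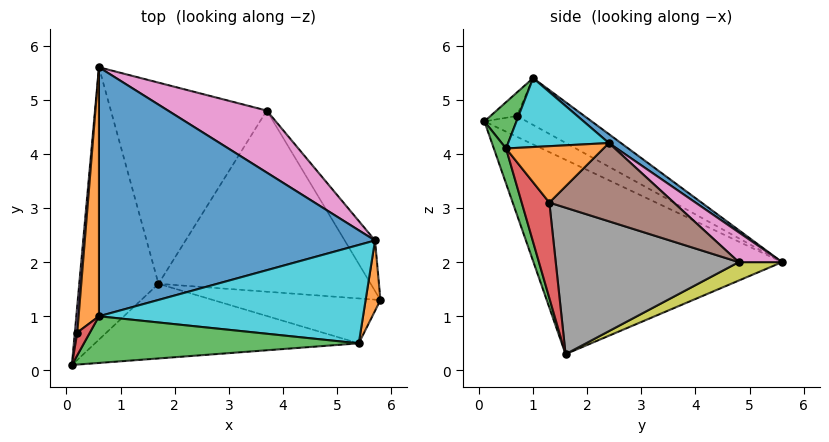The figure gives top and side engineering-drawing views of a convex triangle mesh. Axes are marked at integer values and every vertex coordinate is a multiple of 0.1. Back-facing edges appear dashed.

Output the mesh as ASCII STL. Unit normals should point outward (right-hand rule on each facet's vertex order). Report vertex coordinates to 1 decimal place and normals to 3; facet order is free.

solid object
 facet normal -0.922 -0.094 -0.376
  outer loop
   vertex 1.7 1.6 0.3
   vertex 0.1 0.1 4.6
   vertex 0.6 5.6 2.0
  endloop
 endfacet
 facet normal 0.954 -0.164 0.251
  outer loop
   vertex 5.4 0.5 4.1
   vertex 5.8 1.3 3.1
   vertex 5.7 2.4 4.2
  endloop
 endfacet
 facet normal 0.042 -0.948 -0.315
  outer loop
   vertex 5.4 0.5 4.1
   vertex 0.1 0.1 4.6
   vertex 1.7 1.6 0.3
  endloop
 endfacet
 facet normal 0.297 -0.800 -0.521
  outer loop
   vertex 5.4 0.5 4.1
   vertex 1.7 1.6 0.3
   vertex 5.8 1.3 3.1
  endloop
 endfacet
 facet normal -0.983 0.144 0.116
  outer loop
   vertex 0.2 0.7 4.7
   vertex 0.6 5.6 2.0
   vertex 0.1 0.1 4.6
  endloop
 endfacet
 facet normal 0.852 0.407 -0.330
  outer loop
   vertex 3.7 4.8 2.0
   vertex 5.7 2.4 4.2
   vertex 5.8 1.3 3.1
  endloop
 endfacet
 facet normal 0.192 0.745 0.638
  outer loop
   vertex 3.7 4.8 2.0
   vertex 0.6 5.6 2.0
   vertex 5.7 2.4 4.2
  endloop
 endfacet
 facet normal 0.566 0.082 -0.820
  outer loop
   vertex 3.7 4.8 2.0
   vertex 5.8 1.3 3.1
   vertex 1.7 1.6 0.3
  endloop
 endfacet
 facet normal 0.107 0.414 -0.904
  outer loop
   vertex 3.7 4.8 2.0
   vertex 1.7 1.6 0.3
   vertex 0.6 5.6 2.0
  endloop
 endfacet
 facet normal 0.252 -0.090 0.964
  outer loop
   vertex 0.6 1.0 5.4
   vertex 5.4 0.5 4.1
   vertex 5.7 2.4 4.2
  endloop
 endfacet
 facet normal 0.026 0.594 0.804
  outer loop
   vertex 0.6 1.0 5.4
   vertex 5.7 2.4 4.2
   vertex 0.6 5.6 2.0
  endloop
 endfacet
 facet normal -0.880 0.282 0.382
  outer loop
   vertex 0.6 1.0 5.4
   vertex 0.6 5.6 2.0
   vertex 0.2 0.7 4.7
  endloop
 endfacet
 facet normal 0.119 -0.696 0.708
  outer loop
   vertex 0.6 1.0 5.4
   vertex 0.1 0.1 4.6
   vertex 5.4 0.5 4.1
  endloop
 endfacet
 facet normal -0.878 0.068 0.473
  outer loop
   vertex 0.6 1.0 5.4
   vertex 0.2 0.7 4.7
   vertex 0.1 0.1 4.6
  endloop
 endfacet
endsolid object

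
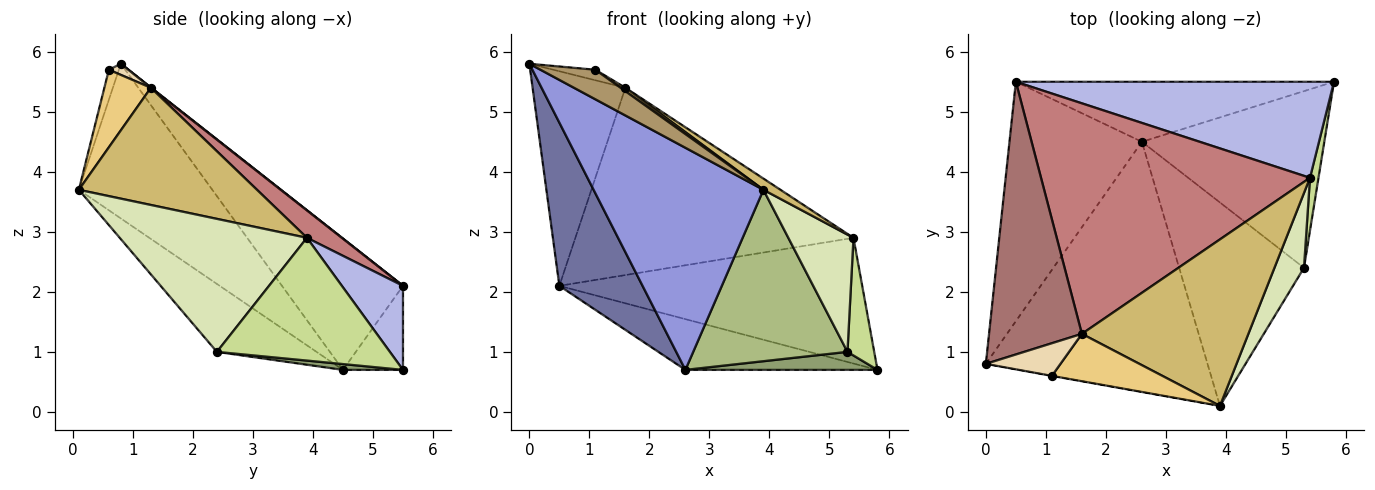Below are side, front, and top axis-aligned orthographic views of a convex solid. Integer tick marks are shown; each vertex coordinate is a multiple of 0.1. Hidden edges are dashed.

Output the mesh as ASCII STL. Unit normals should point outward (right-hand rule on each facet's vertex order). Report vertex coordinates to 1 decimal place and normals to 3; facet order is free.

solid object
 facet normal -0.634 -0.436 -0.639
  outer loop
   vertex 2.6 4.5 0.7
   vertex 0.0 0.8 5.8
   vertex 0.5 5.5 2.1
  endloop
 endfacet
 facet normal -0.198 0.633 -0.749
  outer loop
   vertex 2.6 4.5 0.7
   vertex 0.5 5.5 2.1
   vertex 5.8 5.5 0.7
  endloop
 endfacet
 facet normal -0.463 -0.589 -0.663
  outer loop
   vertex 3.9 0.1 3.7
   vertex 0.0 0.8 5.8
   vertex 2.6 4.5 0.7
  endloop
 endfacet
 facet normal 0.158 0.785 0.599
  outer loop
   vertex 5.4 3.9 2.9
   vertex 5.8 5.5 0.7
   vertex 0.5 5.5 2.1
  endloop
 endfacet
 facet normal 0.032 -0.101 -0.994
  outer loop
   vertex 5.3 2.4 1.0
   vertex 2.6 4.5 0.7
   vertex 5.8 5.5 0.7
  endloop
 endfacet
 facet normal -0.384 -0.595 -0.706
  outer loop
   vertex 5.3 2.4 1.0
   vertex 3.9 0.1 3.7
   vertex 2.6 4.5 0.7
  endloop
 endfacet
 facet normal 0.986 -0.152 0.068
  outer loop
   vertex 5.3 2.4 1.0
   vertex 5.8 5.5 0.7
   vertex 5.4 3.9 2.9
  endloop
 endfacet
 facet normal 0.924 -0.322 0.205
  outer loop
   vertex 5.3 2.4 1.0
   vertex 5.4 3.9 2.9
   vertex 3.9 0.1 3.7
  endloop
 endfacet
 facet normal -0.179 -0.984 -0.005
  outer loop
   vertex 1.1 0.6 5.7
   vertex 0.0 0.8 5.8
   vertex 3.9 0.1 3.7
  endloop
 endfacet
 facet normal 0.575 -0.055 0.816
  outer loop
   vertex 1.6 1.3 5.4
   vertex 3.9 0.1 3.7
   vertex 5.4 3.9 2.9
  endloop
 endfacet
 facet normal 0.573 -0.059 0.817
  outer loop
   vertex 1.6 1.3 5.4
   vertex 1.1 0.6 5.7
   vertex 3.9 0.1 3.7
  endloop
 endfacet
 facet normal 0.141 0.303 0.942
  outer loop
   vertex 1.6 1.3 5.4
   vertex 0.0 0.8 5.8
   vertex 1.1 0.6 5.7
  endloop
 endfacet
 facet normal 0.003 0.618 0.786
  outer loop
   vertex 1.6 1.3 5.4
   vertex 0.5 5.5 2.1
   vertex 0.0 0.8 5.8
  endloop
 endfacet
 facet normal 0.079 0.629 0.774
  outer loop
   vertex 1.6 1.3 5.4
   vertex 5.4 3.9 2.9
   vertex 0.5 5.5 2.1
  endloop
 endfacet
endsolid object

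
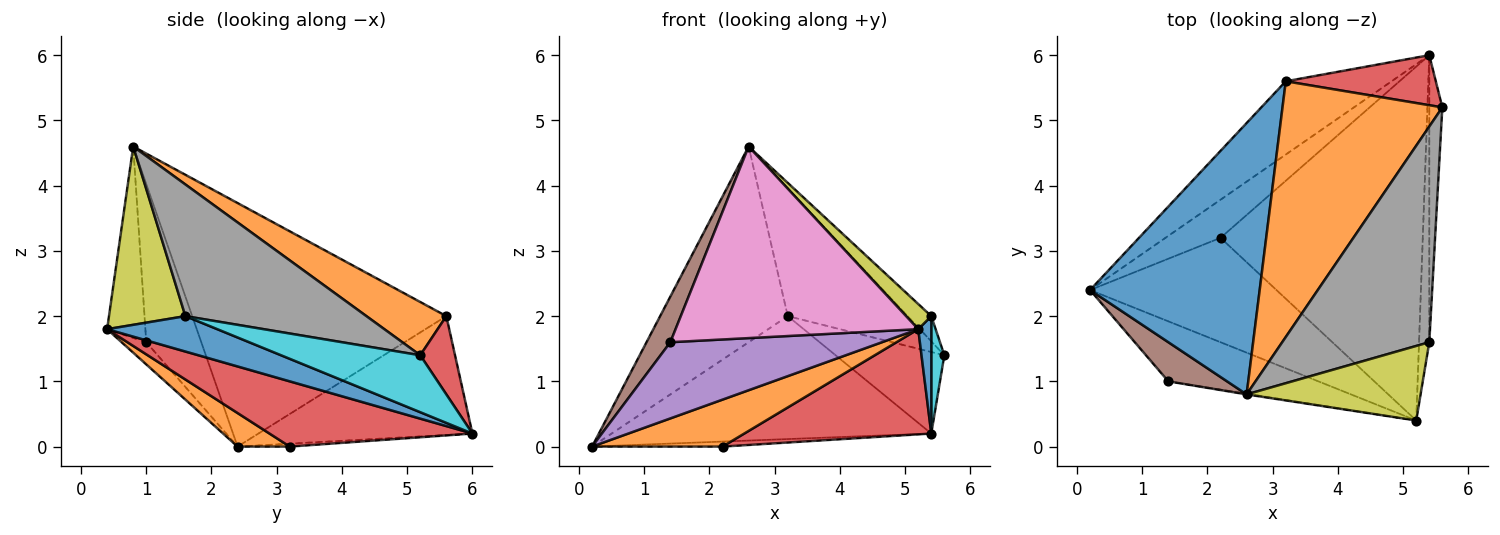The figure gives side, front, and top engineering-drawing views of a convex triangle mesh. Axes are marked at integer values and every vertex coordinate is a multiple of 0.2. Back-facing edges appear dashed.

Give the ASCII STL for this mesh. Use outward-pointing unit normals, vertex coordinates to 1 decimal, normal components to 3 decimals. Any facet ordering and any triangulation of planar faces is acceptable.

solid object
 facet normal -0.759 0.381 0.528
  outer loop
   vertex 3.2 5.6 2.0
   vertex 0.2 2.4 0.0
   vertex 2.6 0.8 4.6
  endloop
 endfacet
 facet normal 0.286 0.429 0.857
  outer loop
   vertex 3.2 5.6 2.0
   vertex 2.6 0.8 4.6
   vertex 5.6 5.2 1.4
  endloop
 endfacet
 facet normal -0.498 0.745 -0.444
  outer loop
   vertex 5.4 6.0 0.2
   vertex 0.2 2.4 0.0
   vertex 3.2 5.6 2.0
  endloop
 endfacet
 facet normal 0.263 0.822 0.504
  outer loop
   vertex 5.4 6.0 0.2
   vertex 3.2 5.6 2.0
   vertex 5.6 5.2 1.4
  endloop
 endfacet
 facet normal -0.091 -0.782 -0.616
  outer loop
   vertex 1.4 1.0 1.6
   vertex 0.2 2.4 0.0
   vertex 5.2 0.4 1.8
  endloop
 endfacet
 facet normal -0.869 -0.376 0.322
  outer loop
   vertex 1.4 1.0 1.6
   vertex 2.6 0.8 4.6
   vertex 0.2 2.4 0.0
  endloop
 endfacet
 facet normal -0.156 -0.988 -0.004
  outer loop
   vertex 1.4 1.0 1.6
   vertex 5.2 0.4 1.8
   vertex 2.6 0.8 4.6
  endloop
 endfacet
 facet normal 0.664 0.087 0.742
  outer loop
   vertex 5.4 1.6 2.0
   vertex 5.6 5.2 1.4
   vertex 2.6 0.8 4.6
  endloop
 endfacet
 facet normal 0.697 -0.229 0.680
  outer loop
   vertex 5.4 1.6 2.0
   vertex 2.6 0.8 4.6
   vertex 5.2 0.4 1.8
  endloop
 endfacet
 facet normal 0.971 -0.091 -0.222
  outer loop
   vertex 5.4 1.6 2.0
   vertex 5.4 6.0 0.2
   vertex 5.6 5.2 1.4
  endloop
 endfacet
 facet normal 0.954 -0.113 -0.276
  outer loop
   vertex 5.4 1.6 2.0
   vertex 5.2 0.4 1.8
   vertex 5.4 6.0 0.2
  endloop
 endfacet
 facet normal 0.162 -0.405 -0.900
  outer loop
   vertex 2.2 3.2 0.0
   vertex 5.2 0.4 1.8
   vertex 0.2 2.4 0.0
  endloop
 endfacet
 facet normal -0.052 0.130 -0.990
  outer loop
   vertex 2.2 3.2 0.0
   vertex 0.2 2.4 0.0
   vertex 5.4 6.0 0.2
  endloop
 endfacet
 facet normal 0.295 -0.272 -0.916
  outer loop
   vertex 2.2 3.2 0.0
   vertex 5.4 6.0 0.2
   vertex 5.2 0.4 1.8
  endloop
 endfacet
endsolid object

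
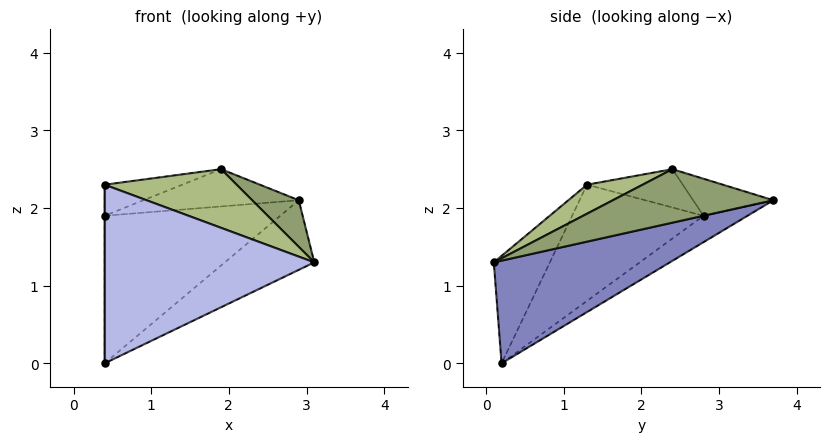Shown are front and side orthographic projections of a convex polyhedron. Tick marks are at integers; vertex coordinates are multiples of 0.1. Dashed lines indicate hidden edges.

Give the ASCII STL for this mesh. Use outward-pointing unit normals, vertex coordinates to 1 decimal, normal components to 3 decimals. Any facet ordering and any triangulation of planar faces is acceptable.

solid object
 facet normal -0.146 0.584 -0.799
  outer loop
   vertex 0.4 0.2 0.0
   vertex 0.4 2.8 1.9
   vertex 2.9 3.7 2.1
  endloop
 endfacet
 facet normal 0.430 0.219 -0.876
  outer loop
   vertex 0.4 0.2 0.0
   vertex 2.9 3.7 2.1
   vertex 3.1 0.1 1.3
  endloop
 endfacet
 facet normal -1.000 0.000 0.000
  outer loop
   vertex 0.4 1.3 2.3
   vertex 0.4 2.8 1.9
   vertex 0.4 0.2 0.0
  endloop
 endfacet
 facet normal -0.234 -0.877 0.419
  outer loop
   vertex 0.4 1.3 2.3
   vertex 0.4 0.2 0.0
   vertex 3.1 0.1 1.3
  endloop
 endfacet
 facet normal 0.534 -0.155 0.831
  outer loop
   vertex 1.9 2.4 2.5
   vertex 3.1 0.1 1.3
   vertex 2.9 3.7 2.1
  endloop
 endfacet
 facet normal 0.164 -0.388 0.907
  outer loop
   vertex 1.9 2.4 2.5
   vertex 0.4 1.3 2.3
   vertex 3.1 0.1 1.3
  endloop
 endfacet
 facet normal -0.229 0.443 0.867
  outer loop
   vertex 1.9 2.4 2.5
   vertex 2.9 3.7 2.1
   vertex 0.4 2.8 1.9
  endloop
 endfacet
 facet normal -0.303 0.246 0.921
  outer loop
   vertex 1.9 2.4 2.5
   vertex 0.4 2.8 1.9
   vertex 0.4 1.3 2.3
  endloop
 endfacet
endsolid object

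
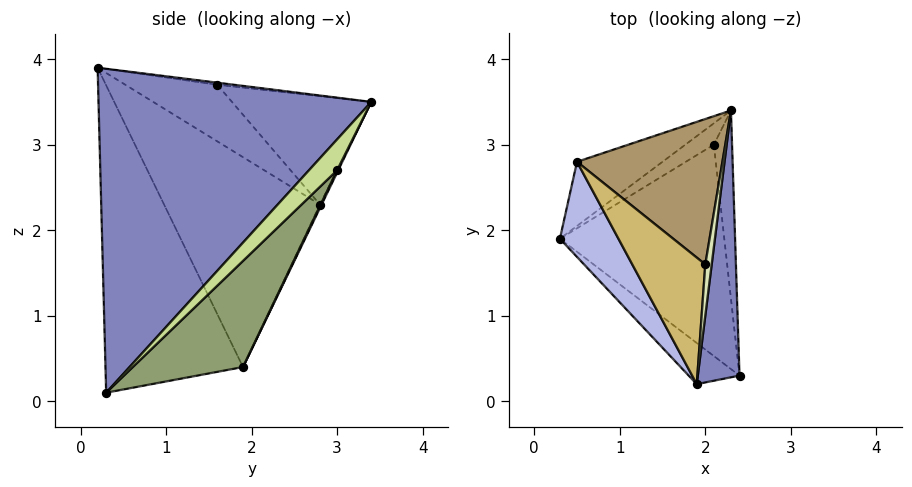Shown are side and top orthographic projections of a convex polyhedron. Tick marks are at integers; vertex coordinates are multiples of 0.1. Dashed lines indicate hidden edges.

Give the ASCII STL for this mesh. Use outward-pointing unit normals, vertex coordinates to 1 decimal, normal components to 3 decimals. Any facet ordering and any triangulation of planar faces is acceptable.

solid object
 facet normal -0.612 -0.784 -0.101
  outer loop
   vertex 1.9 0.2 3.9
   vertex 0.3 1.9 0.4
   vertex 2.4 0.3 0.1
  endloop
 endfacet
 facet normal 0.986 -0.107 0.127
  outer loop
   vertex 1.9 0.2 3.9
   vertex 2.4 0.3 0.1
   vertex 2.3 3.4 3.5
  endloop
 endfacet
 facet normal -0.017 0.904 -0.427
  outer loop
   vertex 0.5 2.8 2.3
   vertex 2.3 3.4 3.5
   vertex 0.3 1.9 0.4
  endloop
 endfacet
 facet normal -0.908 -0.333 0.253
  outer loop
   vertex 0.5 2.8 2.3
   vertex 0.3 1.9 0.4
   vertex 1.9 0.2 3.9
  endloop
 endfacet
 facet normal 0.409 0.656 -0.634
  outer loop
   vertex 2.1 3.0 2.7
   vertex 2.4 0.3 0.1
   vertex 0.3 1.9 0.4
  endloop
 endfacet
 facet normal 0.036 0.890 -0.454
  outer loop
   vertex 2.1 3.0 2.7
   vertex 0.3 1.9 0.4
   vertex 2.3 3.4 3.5
  endloop
 endfacet
 facet normal 0.744 0.505 -0.438
  outer loop
   vertex 2.1 3.0 2.7
   vertex 2.3 3.4 3.5
   vertex 2.4 0.3 0.1
  endloop
 endfacet
 facet normal -0.312 0.156 0.937
  outer loop
   vertex 2.0 1.6 3.7
   vertex 1.9 0.2 3.9
   vertex 2.3 3.4 3.5
  endloop
 endfacet
 facet normal -0.587 0.185 0.788
  outer loop
   vertex 2.0 1.6 3.7
   vertex 2.3 3.4 3.5
   vertex 0.5 2.8 2.3
  endloop
 endfacet
 facet normal -0.605 0.155 0.781
  outer loop
   vertex 2.0 1.6 3.7
   vertex 0.5 2.8 2.3
   vertex 1.9 0.2 3.9
  endloop
 endfacet
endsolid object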